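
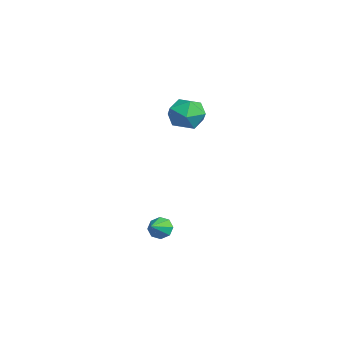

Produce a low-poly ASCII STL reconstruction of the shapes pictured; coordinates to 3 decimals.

solid 
facet normal -0.715 0.526 -0.460
outer loop
vertex 3.411 1.728 -4.253
vertex 2.943 1.352 -3.956
vertex 3.262 1.921 -3.801
endloop
endfacet
facet normal 0.904 0.410 0.123
outer loop
vertex 3.411 1.728 -4.253
vertex 3.262 1.921 -3.801
vertex 3.737 0.768 -3.444
endloop
endfacet
facet normal -0.715 0.526 -0.460
outer loop
vertex 3.262 1.921 -3.801
vertex 2.943 1.352 -3.956
vertex 2.926 1.78 -3.44
endloop
endfacet
facet normal 0.561 0.447 0.697
outer loop
vertex 3.262 1.921 -3.801
vertex 2.926 1.78 -3.44
vertex 3.737 0.768 -3.444
endloop
endfacet
facet normal -0.716 0.526 -0.460
outer loop
vertex 2.926 1.78 -3.44
vertex 2.943 1.352 -3.956
vertex 2.6 1.388 -3.381
endloop
endfacet
facet normal 0.094 0.071 0.993
outer loop
vertex 2.926 1.78 -3.44
vertex 2.6 1.388 -3.381
vertex 3.737 0.768 -3.444
endloop
endfacet
facet normal -0.715 0.527 -0.459
outer loop
vertex 2.6 1.388 -3.381
vertex 2.943 1.352 -3.956
vertex 2.475 0.976 -3.659
endloop
endfacet
facet normal -0.225 -0.497 0.838
outer loop
vertex 2.6 1.388 -3.381
vertex 2.475 0.976 -3.659
vertex 3.737 0.768 -3.444
endloop
endfacet
facet normal -0.715 0.526 -0.461
outer loop
vertex 2.475 0.976 -3.659
vertex 2.943 1.352 -3.956
vertex 2.624 0.783 -4.11
endloop
endfacet
facet normal -0.208 -0.922 0.326
outer loop
vertex 2.475 0.976 -3.659
vertex 2.624 0.783 -4.11
vertex 3.737 0.768 -3.444
endloop
endfacet
facet normal -0.715 0.526 -0.460
outer loop
vertex 2.624 0.783 -4.11
vertex 2.943 1.352 -3.956
vertex 2.96 0.924 -4.471
endloop
endfacet
facet normal 0.136 -0.959 -0.248
outer loop
vertex 2.624 0.783 -4.11
vertex 2.96 0.924 -4.471
vertex 3.737 0.768 -3.444
endloop
endfacet
facet normal -0.715 0.526 -0.461
outer loop
vertex 2.96 0.924 -4.471
vertex 2.943 1.352 -3.956
vertex 3.286 1.315 -4.53
endloop
endfacet
facet normal 0.602 -0.584 -0.544
outer loop
vertex 2.96 0.924 -4.471
vertex 3.286 1.315 -4.53
vertex 3.737 0.768 -3.444
endloop
endfacet
facet normal -0.715 0.526 -0.461
outer loop
vertex 3.286 1.315 -4.53
vertex 2.943 1.352 -3.956
vertex 3.411 1.728 -4.253
endloop
endfacet
facet normal 0.920 -0.017 -0.391
outer loop
vertex 3.286 1.315 -4.53
vertex 3.411 1.728 -4.253
vertex 3.737 0.768 -3.444
endloop
endfacet
facet normal -0.916 -0.358 0.182
outer loop
vertex -0.51 3.257 2.383
vertex -0.12 2.247 2.36
vertex -0.149 2.796 3.294
endloop
endfacet
facet normal -0.832 0.287 0.475
outer loop
vertex -0.51 3.257 2.383
vertex -0.149 2.796 3.294
vertex 0.087 3.831 3.081
endloop
endfacet
facet normal -0.665 0.745 -0.044
outer loop
vertex -0.51 3.257 2.383
vertex 0.087 3.831 3.081
vertex 0.261 3.923 2.016
endloop
endfacet
facet normal -0.646 0.384 -0.660
outer loop
vertex -0.51 3.257 2.383
vertex 0.261 3.923 2.016
vertex 0.134 2.944 1.571
endloop
endfacet
facet normal -0.801 -0.297 -0.520
outer loop
vertex -0.51 3.257 2.383
vertex 0.134 2.944 1.571
vertex -0.12 2.247 2.36
endloop
endfacet
facet normal -0.279 0.254 0.926
outer loop
vertex 0.087 3.831 3.081
vertex -0.149 2.796 3.294
vertex 0.846 3.176 3.489
endloop
endfacet
facet normal -0.415 -0.790 0.451
outer loop
vertex -0.149 2.796 3.294
vertex -0.12 2.247 2.36
vertex 0.719 2.197 3.044
endloop
endfacet
facet normal -0.229 -0.692 -0.685
outer loop
vertex -0.12 2.247 2.36
vertex 0.134 2.944 1.571
vertex 0.893 2.289 1.979
endloop
endfacet
facet normal 0.021 0.411 -0.911
outer loop
vertex 0.134 2.944 1.571
vertex 0.261 3.923 2.016
vertex 1.129 3.324 1.766
endloop
endfacet
facet normal -0.010 0.996 0.085
outer loop
vertex 0.261 3.923 2.016
vertex 0.087 3.831 3.081
vertex 1.1 3.873 2.7
endloop
endfacet
facet normal 0.646 -0.384 0.660
outer loop
vertex 1.49 2.863 2.677
vertex 0.846 3.176 3.489
vertex 0.719 2.197 3.044
endloop
endfacet
facet normal 0.665 -0.745 0.044
outer loop
vertex 1.49 2.863 2.677
vertex 0.719 2.197 3.044
vertex 0.893 2.289 1.979
endloop
endfacet
facet normal 0.832 -0.287 -0.475
outer loop
vertex 1.49 2.863 2.677
vertex 0.893 2.289 1.979
vertex 1.129 3.324 1.766
endloop
endfacet
facet normal 0.916 0.358 -0.182
outer loop
vertex 1.49 2.863 2.677
vertex 1.129 3.324 1.766
vertex 1.1 3.873 2.7
endloop
endfacet
facet normal 0.801 0.297 0.520
outer loop
vertex 1.49 2.863 2.677
vertex 1.1 3.873 2.7
vertex 0.846 3.176 3.489
endloop
endfacet
facet normal -0.021 -0.411 0.911
outer loop
vertex 0.719 2.197 3.044
vertex 0.846 3.176 3.489
vertex -0.149 2.796 3.294
endloop
endfacet
facet normal 0.010 -0.996 -0.085
outer loop
vertex 0.893 2.289 1.979
vertex 0.719 2.197 3.044
vertex -0.12 2.247 2.36
endloop
endfacet
facet normal 0.279 -0.254 -0.926
outer loop
vertex 1.129 3.324 1.766
vertex 0.893 2.289 1.979
vertex 0.134 2.944 1.571
endloop
endfacet
facet normal 0.415 0.790 -0.451
outer loop
vertex 1.1 3.873 2.7
vertex 1.129 3.324 1.766
vertex 0.261 3.923 2.016
endloop
endfacet
facet normal 0.229 0.692 0.685
outer loop
vertex 0.846 3.176 3.489
vertex 1.1 3.873 2.7
vertex 0.087 3.831 3.081
endloop
endfacet

endsolid


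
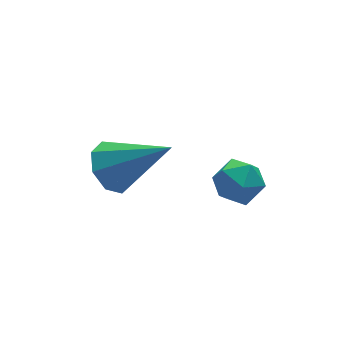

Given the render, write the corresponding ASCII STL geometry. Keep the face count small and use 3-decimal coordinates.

solid 
facet normal -0.470 0.738 0.484
outer loop
vertex 2.888 3.023 2.221
vertex 2.963 2.667 2.837
vertex 3.468 3.127 2.626
endloop
endfacet
facet normal -0.118 0.989 -0.084
outer loop
vertex 2.888 3.023 2.221
vertex 3.468 3.127 2.626
vertex 3.532 3.074 1.915
endloop
endfacet
facet normal -0.367 0.652 -0.663
outer loop
vertex 2.888 3.023 2.221
vertex 3.532 3.074 1.915
vertex 3.066 2.581 1.688
endloop
endfacet
facet normal -0.871 0.193 -0.451
outer loop
vertex 2.888 3.023 2.221
vertex 3.066 2.581 1.688
vertex 2.715 2.33 2.258
endloop
endfacet
facet normal -0.934 0.247 0.257
outer loop
vertex 2.888 3.023 2.221
vertex 2.715 2.33 2.258
vertex 2.963 2.667 2.837
endloop
endfacet
facet normal 0.571 0.821 -0.010
outer loop
vertex 3.532 3.074 1.915
vertex 3.468 3.127 2.626
vertex 4.005 2.75 2.342
endloop
endfacet
facet normal 0.002 0.415 0.910
outer loop
vertex 3.468 3.127 2.626
vertex 2.963 2.667 2.837
vertex 3.654 2.499 2.912
endloop
endfacet
facet normal -0.750 -0.380 0.542
outer loop
vertex 2.963 2.667 2.837
vertex 2.715 2.33 2.258
vertex 3.188 2.006 2.685
endloop
endfacet
facet normal -0.647 -0.466 -0.604
outer loop
vertex 2.715 2.33 2.258
vertex 3.066 2.581 1.688
vertex 3.252 1.953 1.974
endloop
endfacet
facet normal 0.170 0.275 -0.946
outer loop
vertex 3.066 2.581 1.688
vertex 3.532 3.074 1.915
vertex 3.757 2.413 1.763
endloop
endfacet
facet normal 0.871 -0.193 0.451
outer loop
vertex 3.832 2.057 2.379
vertex 4.005 2.75 2.342
vertex 3.654 2.499 2.912
endloop
endfacet
facet normal 0.367 -0.652 0.663
outer loop
vertex 3.832 2.057 2.379
vertex 3.654 2.499 2.912
vertex 3.188 2.006 2.685
endloop
endfacet
facet normal 0.118 -0.989 0.084
outer loop
vertex 3.832 2.057 2.379
vertex 3.188 2.006 2.685
vertex 3.252 1.953 1.974
endloop
endfacet
facet normal 0.470 -0.738 -0.484
outer loop
vertex 3.832 2.057 2.379
vertex 3.252 1.953 1.974
vertex 3.757 2.413 1.763
endloop
endfacet
facet normal 0.934 -0.247 -0.257
outer loop
vertex 3.832 2.057 2.379
vertex 3.757 2.413 1.763
vertex 4.005 2.75 2.342
endloop
endfacet
facet normal 0.647 0.466 0.604
outer loop
vertex 3.654 2.499 2.912
vertex 4.005 2.75 2.342
vertex 3.468 3.127 2.626
endloop
endfacet
facet normal -0.170 -0.275 0.946
outer loop
vertex 3.188 2.006 2.685
vertex 3.654 2.499 2.912
vertex 2.963 2.667 2.837
endloop
endfacet
facet normal -0.571 -0.821 0.010
outer loop
vertex 3.252 1.953 1.974
vertex 3.188 2.006 2.685
vertex 2.715 2.33 2.258
endloop
endfacet
facet normal -0.002 -0.415 -0.910
outer loop
vertex 3.757 2.413 1.763
vertex 3.252 1.953 1.974
vertex 3.066 2.581 1.688
endloop
endfacet
facet normal 0.750 0.380 -0.542
outer loop
vertex 4.005 2.75 2.342
vertex 3.757 2.413 1.763
vertex 3.532 3.074 1.915
endloop
endfacet
facet normal -0.589 0.497 -0.637
outer loop
vertex 1.026 3.585 2.369
vertex 0.607 3.835 2.952
vertex 1.221 4.09 2.583
endloop
endfacet
facet normal 0.893 -0.168 -0.417
outer loop
vertex 1.026 3.585 2.369
vertex 1.221 4.09 2.583
vertex 1.733 2.885 4.168
endloop
endfacet
facet normal -0.589 0.497 -0.637
outer loop
vertex 1.221 4.09 2.583
vertex 0.607 3.835 2.952
vertex 1.056 4.445 3.013
endloop
endfacet
facet normal 0.913 0.407 0.014
outer loop
vertex 1.221 4.09 2.583
vertex 1.056 4.445 3.013
vertex 1.733 2.885 4.168
endloop
endfacet
facet normal -0.589 0.497 -0.637
outer loop
vertex 1.056 4.445 3.013
vertex 0.607 3.835 2.952
vertex 0.628 4.443 3.407
endloop
endfacet
facet normal 0.517 0.643 0.565
outer loop
vertex 1.056 4.445 3.013
vertex 0.628 4.443 3.407
vertex 1.733 2.885 4.168
endloop
endfacet
facet normal -0.590 0.497 -0.636
outer loop
vertex 0.628 4.443 3.407
vertex 0.607 3.835 2.952
vertex 0.188 4.084 3.535
endloop
endfacet
facet normal -0.062 0.402 0.914
outer loop
vertex 0.628 4.443 3.407
vertex 0.188 4.084 3.535
vertex 1.733 2.885 4.168
endloop
endfacet
facet normal -0.589 0.498 -0.636
outer loop
vertex 0.188 4.084 3.535
vertex 0.607 3.835 2.952
vertex -0.007 3.58 3.321
endloop
endfacet
facet normal -0.487 -0.175 0.856
outer loop
vertex 0.188 4.084 3.535
vertex -0.007 3.58 3.321
vertex 1.733 2.885 4.168
endloop
endfacet
facet normal -0.589 0.497 -0.637
outer loop
vertex -0.007 3.58 3.321
vertex 0.607 3.835 2.952
vertex 0.158 3.224 2.891
endloop
endfacet
facet normal -0.507 -0.749 0.426
outer loop
vertex -0.007 3.58 3.321
vertex 0.158 3.224 2.891
vertex 1.733 2.885 4.168
endloop
endfacet
facet normal -0.590 0.497 -0.636
outer loop
vertex 0.158 3.224 2.891
vertex 0.607 3.835 2.952
vertex 0.586 3.227 2.496
endloop
endfacet
facet normal -0.110 -0.986 -0.126
outer loop
vertex 0.158 3.224 2.891
vertex 0.586 3.227 2.496
vertex 1.733 2.885 4.168
endloop
endfacet
facet normal -0.589 0.498 -0.637
outer loop
vertex 0.586 3.227 2.496
vertex 0.607 3.835 2.952
vertex 1.026 3.585 2.369
endloop
endfacet
facet normal 0.469 -0.745 -0.474
outer loop
vertex 0.586 3.227 2.496
vertex 1.026 3.585 2.369
vertex 1.733 2.885 4.168
endloop
endfacet

endsolid


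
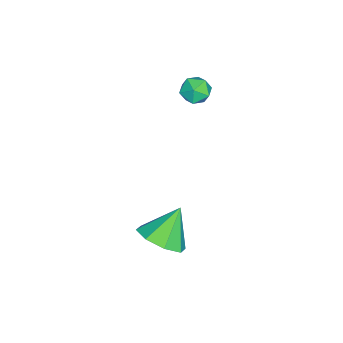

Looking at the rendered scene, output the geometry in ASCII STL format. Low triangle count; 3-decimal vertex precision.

solid 
facet normal 0.576 -0.315 -0.754
outer loop
vertex 3.055 2.088 -3.158
vertex 2.384 2.448 -3.821
vertex 3.198 2.822 -3.355
endloop
endfacet
facet normal 0.382 0.169 0.908
outer loop
vertex 3.055 2.088 -3.158
vertex 3.198 2.822 -3.355
vertex 1.496 2.932 -2.659
endloop
endfacet
facet normal 0.576 -0.314 -0.754
outer loop
vertex 3.198 2.822 -3.355
vertex 2.384 2.448 -3.821
vertex 2.863 3.336 -3.825
endloop
endfacet
facet normal 0.294 0.742 0.602
outer loop
vertex 3.198 2.822 -3.355
vertex 2.863 3.336 -3.825
vertex 1.496 2.932 -2.659
endloop
endfacet
facet normal 0.577 -0.315 -0.754
outer loop
vertex 2.863 3.336 -3.825
vertex 2.384 2.448 -3.821
vertex 2.248 3.33 -4.293
endloop
endfacet
facet normal -0.141 0.975 0.173
outer loop
vertex 2.863 3.336 -3.825
vertex 2.248 3.33 -4.293
vertex 1.496 2.932 -2.659
endloop
endfacet
facet normal 0.576 -0.315 -0.754
outer loop
vertex 2.248 3.33 -4.293
vertex 2.384 2.448 -3.821
vertex 1.712 2.807 -4.484
endloop
endfacet
facet normal -0.669 0.732 -0.129
outer loop
vertex 2.248 3.33 -4.293
vertex 1.712 2.807 -4.484
vertex 1.496 2.932 -2.659
endloop
endfacet
facet normal 0.576 -0.316 -0.754
outer loop
vertex 1.712 2.807 -4.484
vertex 2.384 2.448 -3.821
vertex 1.569 2.073 -4.286
endloop
endfacet
facet normal -0.979 0.157 -0.127
outer loop
vertex 1.712 2.807 -4.484
vertex 1.569 2.073 -4.286
vertex 1.496 2.932 -2.659
endloop
endfacet
facet normal 0.576 -0.315 -0.755
outer loop
vertex 1.569 2.073 -4.286
vertex 2.384 2.448 -3.821
vertex 1.904 1.559 -3.816
endloop
endfacet
facet normal -0.891 -0.416 0.180
outer loop
vertex 1.569 2.073 -4.286
vertex 1.904 1.559 -3.816
vertex 1.496 2.932 -2.659
endloop
endfacet
facet normal 0.576 -0.315 -0.754
outer loop
vertex 1.904 1.559 -3.816
vertex 2.384 2.448 -3.821
vertex 2.519 1.565 -3.349
endloop
endfacet
facet normal -0.456 -0.649 0.609
outer loop
vertex 1.904 1.559 -3.816
vertex 2.519 1.565 -3.349
vertex 1.496 2.932 -2.659
endloop
endfacet
facet normal 0.576 -0.315 -0.754
outer loop
vertex 2.519 1.565 -3.349
vertex 2.384 2.448 -3.821
vertex 3.055 2.088 -3.158
endloop
endfacet
facet normal 0.072 -0.406 0.911
outer loop
vertex 2.519 1.565 -3.349
vertex 3.055 2.088 -3.158
vertex 1.496 2.932 -2.659
endloop
endfacet
facet normal 0.133 0.015 0.991
outer loop
vertex -1.981 2.871 1.56
vertex -1.907 2.202 1.56
vertex -1.37 2.6 1.482
endloop
endfacet
facet normal 0.364 0.621 0.694
outer loop
vertex -1.981 2.871 1.56
vertex -1.37 2.6 1.482
vertex -1.555 3.127 1.107
endloop
endfacet
facet normal -0.184 0.920 0.347
outer loop
vertex -1.981 2.871 1.56
vertex -1.555 3.127 1.107
vertex -2.206 3.055 0.953
endloop
endfacet
facet normal -0.754 0.497 0.430
outer loop
vertex -1.981 2.871 1.56
vertex -2.206 3.055 0.953
vertex -2.423 2.483 1.233
endloop
endfacet
facet normal -0.558 -0.062 0.828
outer loop
vertex -1.981 2.871 1.56
vertex -2.423 2.483 1.233
vertex -1.907 2.202 1.56
endloop
endfacet
facet normal 0.864 0.455 0.214
outer loop
vertex -1.555 3.127 1.107
vertex -1.37 2.6 1.482
vertex -1.217 2.617 0.827
endloop
endfacet
facet normal 0.491 -0.526 0.695
outer loop
vertex -1.37 2.6 1.482
vertex -1.907 2.202 1.56
vertex -1.434 2.045 1.107
endloop
endfacet
facet normal -0.626 -0.651 0.429
outer loop
vertex -1.907 2.202 1.56
vertex -2.423 2.483 1.233
vertex -2.085 1.973 0.953
endloop
endfacet
facet normal -0.943 0.253 -0.214
outer loop
vertex -2.423 2.483 1.233
vertex -2.206 3.055 0.953
vertex -2.27 2.5 0.578
endloop
endfacet
facet normal -0.022 0.937 -0.347
outer loop
vertex -2.206 3.055 0.953
vertex -1.555 3.127 1.107
vertex -1.733 2.898 0.5
endloop
endfacet
facet normal 0.754 -0.497 -0.430
outer loop
vertex -1.659 2.229 0.5
vertex -1.217 2.617 0.827
vertex -1.434 2.045 1.107
endloop
endfacet
facet normal 0.184 -0.920 -0.347
outer loop
vertex -1.659 2.229 0.5
vertex -1.434 2.045 1.107
vertex -2.085 1.973 0.953
endloop
endfacet
facet normal -0.364 -0.621 -0.694
outer loop
vertex -1.659 2.229 0.5
vertex -2.085 1.973 0.953
vertex -2.27 2.5 0.578
endloop
endfacet
facet normal -0.133 -0.015 -0.991
outer loop
vertex -1.659 2.229 0.5
vertex -2.27 2.5 0.578
vertex -1.733 2.898 0.5
endloop
endfacet
facet normal 0.558 0.062 -0.828
outer loop
vertex -1.659 2.229 0.5
vertex -1.733 2.898 0.5
vertex -1.217 2.617 0.827
endloop
endfacet
facet normal 0.943 -0.253 0.214
outer loop
vertex -1.434 2.045 1.107
vertex -1.217 2.617 0.827
vertex -1.37 2.6 1.482
endloop
endfacet
facet normal 0.022 -0.937 0.347
outer loop
vertex -2.085 1.973 0.953
vertex -1.434 2.045 1.107
vertex -1.907 2.202 1.56
endloop
endfacet
facet normal -0.864 -0.455 -0.214
outer loop
vertex -2.27 2.5 0.578
vertex -2.085 1.973 0.953
vertex -2.423 2.483 1.233
endloop
endfacet
facet normal -0.491 0.526 -0.695
outer loop
vertex -1.733 2.898 0.5
vertex -2.27 2.5 0.578
vertex -2.206 3.055 0.953
endloop
endfacet
facet normal 0.626 0.651 -0.429
outer loop
vertex -1.217 2.617 0.827
vertex -1.733 2.898 0.5
vertex -1.555 3.127 1.107
endloop
endfacet

endsolid


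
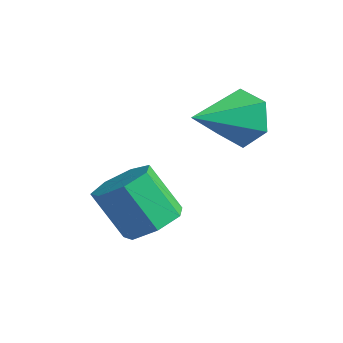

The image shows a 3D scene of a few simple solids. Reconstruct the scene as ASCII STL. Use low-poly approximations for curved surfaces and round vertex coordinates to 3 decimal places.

solid 
facet normal 0.528 0.207 -0.824
outer loop
vertex -1.171 -0.44 -2.504
vertex -1.932 -0.732 -3.065
vertex -1.737 0.172 -2.713
endloop
endfacet
facet normal 0.536 0.671 0.512
outer loop
vertex -1.171 -0.44 -2.504
vertex -1.737 0.172 -2.713
vertex -2.127 -0.815 -1.013
endloop
endfacet
facet normal 0.536 0.671 0.512
outer loop
vertex -2.127 -0.815 -1.013
vertex -1.737 0.172 -2.713
vertex -2.693 -0.203 -1.222
endloop
endfacet
facet normal -0.528 -0.207 0.823
outer loop
vertex -2.127 -0.815 -1.013
vertex -2.693 -0.203 -1.222
vertex -2.888 -1.108 -1.575
endloop
endfacet
facet normal 0.528 0.207 -0.824
outer loop
vertex -1.737 0.172 -2.713
vertex -1.932 -0.732 -3.065
vertex -2.45 0.103 -3.187
endloop
endfacet
facet normal -0.180 0.975 0.130
outer loop
vertex -1.737 0.172 -2.713
vertex -2.45 0.103 -3.187
vertex -2.693 -0.203 -1.222
endloop
endfacet
facet normal -0.182 0.975 0.129
outer loop
vertex -2.693 -0.203 -1.222
vertex -2.45 0.103 -3.187
vertex -3.405 -0.273 -1.696
endloop
endfacet
facet normal -0.528 -0.207 0.824
outer loop
vertex -2.693 -0.203 -1.222
vertex -3.405 -0.273 -1.696
vertex -2.888 -1.108 -1.575
endloop
endfacet
facet normal 0.528 0.207 -0.823
outer loop
vertex -2.45 0.103 -3.187
vertex -1.932 -0.732 -3.065
vertex -2.773 -0.595 -3.57
endloop
endfacet
facet normal -0.762 0.545 -0.351
outer loop
vertex -2.45 0.103 -3.187
vertex -2.773 -0.595 -3.57
vertex -3.405 -0.273 -1.696
endloop
endfacet
facet normal -0.761 0.546 -0.350
outer loop
vertex -3.405 -0.273 -1.696
vertex -2.773 -0.595 -3.57
vertex -3.729 -0.971 -2.079
endloop
endfacet
facet normal -0.528 -0.207 0.824
outer loop
vertex -3.405 -0.273 -1.696
vertex -3.729 -0.971 -2.079
vertex -2.888 -1.108 -1.575
endloop
endfacet
facet normal 0.528 0.207 -0.823
outer loop
vertex -2.773 -0.595 -3.57
vertex -1.932 -0.732 -3.065
vertex -2.463 -1.397 -3.573
endloop
endfacet
facet normal -0.769 -0.295 -0.567
outer loop
vertex -2.773 -0.595 -3.57
vertex -2.463 -1.397 -3.573
vertex -3.729 -0.971 -2.079
endloop
endfacet
facet normal -0.769 -0.296 -0.567
outer loop
vertex -3.729 -0.971 -2.079
vertex -2.463 -1.397 -3.573
vertex -3.418 -1.772 -2.082
endloop
endfacet
facet normal -0.528 -0.208 0.824
outer loop
vertex -3.729 -0.971 -2.079
vertex -3.418 -1.772 -2.082
vertex -2.888 -1.108 -1.575
endloop
endfacet
facet normal 0.528 0.207 -0.823
outer loop
vertex -2.463 -1.397 -3.573
vertex -1.932 -0.732 -3.065
vertex -1.753 -1.698 -3.193
endloop
endfacet
facet normal -0.197 -0.914 -0.356
outer loop
vertex -2.463 -1.397 -3.573
vertex -1.753 -1.698 -3.193
vertex -3.418 -1.772 -2.082
endloop
endfacet
facet normal -0.197 -0.913 -0.356
outer loop
vertex -3.418 -1.772 -2.082
vertex -1.753 -1.698 -3.193
vertex -2.709 -2.073 -1.703
endloop
endfacet
facet normal -0.528 -0.207 0.823
outer loop
vertex -3.418 -1.772 -2.082
vertex -2.709 -2.073 -1.703
vertex -2.888 -1.108 -1.575
endloop
endfacet
facet normal 0.527 0.207 -0.824
outer loop
vertex -1.753 -1.698 -3.193
vertex -1.932 -0.732 -3.065
vertex -1.178 -1.272 -2.718
endloop
endfacet
facet normal 0.523 -0.843 0.123
outer loop
vertex -1.753 -1.698 -3.193
vertex -1.178 -1.272 -2.718
vertex -2.709 -2.073 -1.703
endloop
endfacet
facet normal 0.523 -0.843 0.123
outer loop
vertex -2.709 -2.073 -1.703
vertex -1.178 -1.272 -2.718
vertex -2.134 -1.647 -1.227
endloop
endfacet
facet normal -0.528 -0.207 0.823
outer loop
vertex -2.709 -2.073 -1.703
vertex -2.134 -1.647 -1.227
vertex -2.888 -1.108 -1.575
endloop
endfacet
facet normal 0.528 0.207 -0.824
outer loop
vertex -1.178 -1.272 -2.718
vertex -1.932 -0.732 -3.065
vertex -1.171 -0.44 -2.504
endloop
endfacet
facet normal 0.849 -0.138 0.510
outer loop
vertex -1.178 -1.272 -2.718
vertex -1.171 -0.44 -2.504
vertex -2.134 -1.647 -1.227
endloop
endfacet
facet normal 0.849 -0.138 0.510
outer loop
vertex -2.134 -1.647 -1.227
vertex -1.171 -0.44 -2.504
vertex -2.127 -0.815 -1.013
endloop
endfacet
facet normal -0.528 -0.207 0.823
outer loop
vertex -2.134 -1.647 -1.227
vertex -2.127 -0.815 -1.013
vertex -2.888 -1.108 -1.575
endloop
endfacet
facet normal -0.007 0.926 -0.376
outer loop
vertex -1.098 1.913 -0.682
vertex -1.527 2.271 0.207
vertex -0.483 2.237 0.105
endloop
endfacet
facet normal 0.748 -0.561 -0.354
outer loop
vertex -1.098 1.913 -0.682
vertex -0.483 2.237 0.105
vertex -1.513 0.289 1.013
endloop
endfacet
facet normal -0.007 0.926 -0.376
outer loop
vertex -0.483 2.237 0.105
vertex -1.527 2.271 0.207
vertex -0.911 2.595 0.994
endloop
endfacet
facet normal 0.843 -0.216 0.493
outer loop
vertex -0.483 2.237 0.105
vertex -0.911 2.595 0.994
vertex -1.513 0.289 1.013
endloop
endfacet
facet normal -0.007 0.927 -0.376
outer loop
vertex -0.911 2.595 0.994
vertex -1.527 2.271 0.207
vertex -1.956 2.629 1.097
endloop
endfacet
facet normal 0.098 -0.017 0.995
outer loop
vertex -0.911 2.595 0.994
vertex -1.956 2.629 1.097
vertex -1.513 0.289 1.013
endloop
endfacet
facet normal -0.006 0.927 -0.376
outer loop
vertex -1.956 2.629 1.097
vertex -1.527 2.271 0.207
vertex -2.571 2.306 0.31
endloop
endfacet
facet normal -0.743 -0.164 0.648
outer loop
vertex -1.956 2.629 1.097
vertex -2.571 2.306 0.31
vertex -1.513 0.289 1.013
endloop
endfacet
facet normal -0.006 0.927 -0.376
outer loop
vertex -2.571 2.306 0.31
vertex -1.527 2.271 0.207
vertex -2.143 1.948 -0.579
endloop
endfacet
facet normal -0.838 -0.509 -0.199
outer loop
vertex -2.571 2.306 0.31
vertex -2.143 1.948 -0.579
vertex -1.513 0.289 1.013
endloop
endfacet
facet normal -0.006 0.927 -0.376
outer loop
vertex -2.143 1.948 -0.579
vertex -1.527 2.271 0.207
vertex -1.098 1.913 -0.682
endloop
endfacet
facet normal -0.093 -0.708 -0.701
outer loop
vertex -2.143 1.948 -0.579
vertex -1.098 1.913 -0.682
vertex -1.513 0.289 1.013
endloop
endfacet

endsolid


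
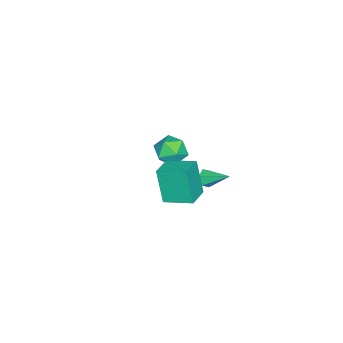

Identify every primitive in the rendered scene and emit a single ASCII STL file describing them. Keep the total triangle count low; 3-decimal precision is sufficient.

solid 
facet normal -0.106 -0.859 -0.501
outer loop
vertex -3.106 -1.506 -3.771
vertex -3.436 -1.274 -4.099
vertex -2.927 -1.277 -4.202
endloop
endfacet
facet normal 0.922 0.009 0.388
outer loop
vertex -3.106 -1.506 -3.771
vertex -2.927 -1.277 -4.202
vertex -3.284 -0.046 -3.381
endloop
endfacet
facet normal -0.107 -0.858 -0.502
outer loop
vertex -2.927 -1.277 -4.202
vertex -3.436 -1.274 -4.099
vertex -3.257 -1.044 -4.53
endloop
endfacet
facet normal 0.763 0.497 -0.414
outer loop
vertex -2.927 -1.277 -4.202
vertex -3.257 -1.044 -4.53
vertex -3.284 -0.046 -3.381
endloop
endfacet
facet normal -0.108 -0.858 -0.502
outer loop
vertex -3.257 -1.044 -4.53
vertex -3.436 -1.274 -4.099
vertex -3.767 -1.041 -4.426
endloop
endfacet
facet normal -0.129 0.747 -0.652
outer loop
vertex -3.257 -1.044 -4.53
vertex -3.767 -1.041 -4.426
vertex -3.284 -0.046 -3.381
endloop
endfacet
facet normal -0.108 -0.858 -0.502
outer loop
vertex -3.767 -1.041 -4.426
vertex -3.436 -1.274 -4.099
vertex -3.946 -1.271 -3.995
endloop
endfacet
facet normal -0.858 0.507 -0.086
outer loop
vertex -3.767 -1.041 -4.426
vertex -3.946 -1.271 -3.995
vertex -3.284 -0.046 -3.381
endloop
endfacet
facet normal -0.107 -0.859 -0.501
outer loop
vertex -3.946 -1.271 -3.995
vertex -3.436 -1.274 -4.099
vertex -3.616 -1.503 -3.668
endloop
endfacet
facet normal -0.697 0.018 0.716
outer loop
vertex -3.946 -1.271 -3.995
vertex -3.616 -1.503 -3.668
vertex -3.284 -0.046 -3.381
endloop
endfacet
facet normal -0.106 -0.859 -0.501
outer loop
vertex -3.616 -1.503 -3.668
vertex -3.436 -1.274 -4.099
vertex -3.106 -1.506 -3.771
endloop
endfacet
facet normal 0.191 -0.231 0.954
outer loop
vertex -3.616 -1.503 -3.668
vertex -3.106 -1.506 -3.771
vertex -3.284 -0.046 -3.381
endloop
endfacet
facet normal -0.980 -0.010 -0.198
outer loop
vertex 1.232 -1.231 1.236
vertex 1.147 0.121 1.589
vertex 1.566 -0.773 -0.44
endloop
endfacet
facet normal 0.061 -0.966 -0.252
outer loop
vertex 2.713 -0.761 -0.209
vertex 1.232 -1.231 1.236
vertex 1.566 -0.773 -0.44
endloop
endfacet
facet normal -0.980 -0.010 -0.198
outer loop
vertex 1.566 -0.773 -0.44
vertex 1.147 0.121 1.589
vertex 1.481 0.58 -0.088
endloop
endfacet
facet normal 0.188 0.258 -0.948
outer loop
vertex 1.481 0.58 -0.088
vertex 2.713 -0.761 -0.209
vertex 1.566 -0.773 -0.44
endloop
endfacet
facet normal -0.188 -0.259 0.947
outer loop
vertex 1.232 -1.231 1.236
vertex 2.294 0.133 1.82
vertex 1.147 0.121 1.589
endloop
endfacet
facet normal 0.060 -0.966 -0.252
outer loop
vertex 2.379 -1.22 1.468
vertex 1.232 -1.231 1.236
vertex 2.713 -0.761 -0.209
endloop
endfacet
facet normal -0.189 -0.258 0.947
outer loop
vertex 2.379 -1.22 1.468
vertex 2.294 0.133 1.82
vertex 1.232 -1.231 1.236
endloop
endfacet
facet normal -0.061 0.966 0.252
outer loop
vertex 1.147 0.121 1.589
vertex 2.294 0.133 1.82
vertex 1.481 0.58 -0.088
endloop
endfacet
facet normal 0.189 0.259 -0.947
outer loop
vertex 2.628 0.591 0.144
vertex 2.713 -0.761 -0.209
vertex 1.481 0.58 -0.088
endloop
endfacet
facet normal -0.060 0.966 0.252
outer loop
vertex 1.481 0.58 -0.088
vertex 2.294 0.133 1.82
vertex 2.628 0.591 0.144
endloop
endfacet
facet normal 0.980 0.010 0.198
outer loop
vertex 2.628 0.591 0.144
vertex 2.379 -1.22 1.468
vertex 2.713 -0.761 -0.209
endloop
endfacet
facet normal 0.980 0.010 0.198
outer loop
vertex 2.294 0.133 1.82
vertex 2.379 -1.22 1.468
vertex 2.628 0.591 0.144
endloop
endfacet
facet normal -0.953 -0.294 0.075
outer loop
vertex -4.769 -2.96 -3.186
vertex -4.544 -3.772 -3.516
vertex -4.52 -3.623 -2.624
endloop
endfacet
facet normal -0.796 0.189 0.576
outer loop
vertex -4.769 -2.96 -3.186
vertex -4.52 -3.623 -2.624
vertex -4.222 -2.78 -2.489
endloop
endfacet
facet normal -0.573 0.781 0.248
outer loop
vertex -4.769 -2.96 -3.186
vertex -4.222 -2.78 -2.489
vertex -4.063 -2.407 -3.297
endloop
endfacet
facet normal -0.592 0.664 -0.456
outer loop
vertex -4.769 -2.96 -3.186
vertex -4.063 -2.407 -3.297
vertex -4.262 -3.02 -3.932
endloop
endfacet
facet normal -0.827 -0.001 -0.562
outer loop
vertex -4.769 -2.96 -3.186
vertex -4.262 -3.02 -3.932
vertex -4.544 -3.772 -3.516
endloop
endfacet
facet normal -0.253 -0.065 0.965
outer loop
vertex -4.222 -2.78 -2.489
vertex -4.52 -3.623 -2.624
vertex -3.658 -3.48 -2.388
endloop
endfacet
facet normal -0.507 -0.848 0.155
outer loop
vertex -4.52 -3.623 -2.624
vertex -4.544 -3.772 -3.516
vertex -3.857 -4.093 -3.023
endloop
endfacet
facet normal -0.304 -0.371 -0.877
outer loop
vertex -4.544 -3.772 -3.516
vertex -4.262 -3.02 -3.932
vertex -3.698 -3.72 -3.831
endloop
endfacet
facet normal 0.076 0.705 -0.705
outer loop
vertex -4.262 -3.02 -3.932
vertex -4.063 -2.407 -3.297
vertex -3.4 -2.877 -3.696
endloop
endfacet
facet normal 0.107 0.895 0.434
outer loop
vertex -4.063 -2.407 -3.297
vertex -4.222 -2.78 -2.489
vertex -3.376 -2.728 -2.804
endloop
endfacet
facet normal 0.592 -0.664 0.456
outer loop
vertex -3.151 -3.54 -3.134
vertex -3.658 -3.48 -2.388
vertex -3.857 -4.093 -3.023
endloop
endfacet
facet normal 0.573 -0.781 -0.248
outer loop
vertex -3.151 -3.54 -3.134
vertex -3.857 -4.093 -3.023
vertex -3.698 -3.72 -3.831
endloop
endfacet
facet normal 0.796 -0.189 -0.576
outer loop
vertex -3.151 -3.54 -3.134
vertex -3.698 -3.72 -3.831
vertex -3.4 -2.877 -3.696
endloop
endfacet
facet normal 0.953 0.294 -0.075
outer loop
vertex -3.151 -3.54 -3.134
vertex -3.4 -2.877 -3.696
vertex -3.376 -2.728 -2.804
endloop
endfacet
facet normal 0.827 0.001 0.562
outer loop
vertex -3.151 -3.54 -3.134
vertex -3.376 -2.728 -2.804
vertex -3.658 -3.48 -2.388
endloop
endfacet
facet normal -0.076 -0.705 0.705
outer loop
vertex -3.857 -4.093 -3.023
vertex -3.658 -3.48 -2.388
vertex -4.52 -3.623 -2.624
endloop
endfacet
facet normal -0.107 -0.895 -0.434
outer loop
vertex -3.698 -3.72 -3.831
vertex -3.857 -4.093 -3.023
vertex -4.544 -3.772 -3.516
endloop
endfacet
facet normal 0.253 0.065 -0.965
outer loop
vertex -3.4 -2.877 -3.696
vertex -3.698 -3.72 -3.831
vertex -4.262 -3.02 -3.932
endloop
endfacet
facet normal 0.507 0.848 -0.155
outer loop
vertex -3.376 -2.728 -2.804
vertex -3.4 -2.877 -3.696
vertex -4.063 -2.407 -3.297
endloop
endfacet
facet normal 0.304 0.371 0.877
outer loop
vertex -3.658 -3.48 -2.388
vertex -3.376 -2.728 -2.804
vertex -4.222 -2.78 -2.489
endloop
endfacet

endsolid


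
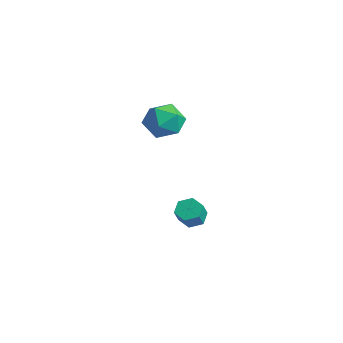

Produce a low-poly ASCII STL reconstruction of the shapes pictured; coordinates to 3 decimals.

solid 
facet normal -0.243 0.933 0.266
outer loop
vertex -4.521 3.631 2.74
vertex -4.0 3.456 3.828
vertex -3.341 3.893 2.899
endloop
endfacet
facet normal -0.138 0.888 -0.438
outer loop
vertex -4.521 3.631 2.74
vertex -3.341 3.893 2.899
vertex -3.709 3.333 1.88
endloop
endfacet
facet normal -0.592 0.403 -0.698
outer loop
vertex -4.521 3.631 2.74
vertex -3.709 3.333 1.88
vertex -4.595 2.55 2.179
endloop
endfacet
facet normal -0.977 0.147 -0.155
outer loop
vertex -4.521 3.631 2.74
vertex -4.595 2.55 2.179
vertex -4.775 2.626 3.383
endloop
endfacet
facet normal -0.762 0.475 0.441
outer loop
vertex -4.521 3.631 2.74
vertex -4.775 2.626 3.383
vertex -4.0 3.456 3.828
endloop
endfacet
facet normal 0.526 0.651 -0.548
outer loop
vertex -3.709 3.333 1.88
vertex -3.341 3.893 2.899
vertex -2.685 2.974 2.437
endloop
endfacet
facet normal 0.356 0.723 0.593
outer loop
vertex -3.341 3.893 2.899
vertex -4.0 3.456 3.828
vertex -2.865 3.05 3.641
endloop
endfacet
facet normal -0.483 -0.019 0.876
outer loop
vertex -4.0 3.456 3.828
vertex -4.775 2.626 3.383
vertex -3.751 2.267 3.94
endloop
endfacet
facet normal -0.831 -0.548 -0.090
outer loop
vertex -4.775 2.626 3.383
vertex -4.595 2.55 2.179
vertex -4.119 1.707 2.921
endloop
endfacet
facet normal -0.208 -0.135 -0.969
outer loop
vertex -4.595 2.55 2.179
vertex -3.709 3.333 1.88
vertex -3.46 2.144 1.992
endloop
endfacet
facet normal 0.977 -0.147 0.155
outer loop
vertex -2.939 1.969 3.08
vertex -2.685 2.974 2.437
vertex -2.865 3.05 3.641
endloop
endfacet
facet normal 0.592 -0.403 0.698
outer loop
vertex -2.939 1.969 3.08
vertex -2.865 3.05 3.641
vertex -3.751 2.267 3.94
endloop
endfacet
facet normal 0.138 -0.888 0.438
outer loop
vertex -2.939 1.969 3.08
vertex -3.751 2.267 3.94
vertex -4.119 1.707 2.921
endloop
endfacet
facet normal 0.243 -0.933 -0.266
outer loop
vertex -2.939 1.969 3.08
vertex -4.119 1.707 2.921
vertex -3.46 2.144 1.992
endloop
endfacet
facet normal 0.762 -0.475 -0.441
outer loop
vertex -2.939 1.969 3.08
vertex -3.46 2.144 1.992
vertex -2.685 2.974 2.437
endloop
endfacet
facet normal 0.831 0.548 0.090
outer loop
vertex -2.865 3.05 3.641
vertex -2.685 2.974 2.437
vertex -3.341 3.893 2.899
endloop
endfacet
facet normal 0.208 0.135 0.969
outer loop
vertex -3.751 2.267 3.94
vertex -2.865 3.05 3.641
vertex -4.0 3.456 3.828
endloop
endfacet
facet normal -0.526 -0.651 0.548
outer loop
vertex -4.119 1.707 2.921
vertex -3.751 2.267 3.94
vertex -4.775 2.626 3.383
endloop
endfacet
facet normal -0.356 -0.723 -0.593
outer loop
vertex -3.46 2.144 1.992
vertex -4.119 1.707 2.921
vertex -4.595 2.55 2.179
endloop
endfacet
facet normal 0.483 0.019 -0.876
outer loop
vertex -2.685 2.974 2.437
vertex -3.46 2.144 1.992
vertex -3.709 3.333 1.88
endloop
endfacet
facet normal -0.394 0.482 -0.783
outer loop
vertex -2.476 3.485 -4.59
vertex -2.834 3.98 -4.105
vertex -2.117 4.141 -4.367
endloop
endfacet
facet normal 0.796 -0.248 -0.552
outer loop
vertex -2.476 3.485 -4.59
vertex -2.117 4.141 -4.367
vertex -1.968 2.864 -3.579
endloop
endfacet
facet normal 0.795 -0.248 -0.553
outer loop
vertex -1.968 2.864 -3.579
vertex -2.117 4.141 -4.367
vertex -1.609 3.52 -3.357
endloop
endfacet
facet normal 0.394 -0.481 0.784
outer loop
vertex -1.968 2.864 -3.579
vertex -1.609 3.52 -3.357
vertex -2.326 3.36 -3.095
endloop
endfacet
facet normal -0.394 0.481 -0.783
outer loop
vertex -2.117 4.141 -4.367
vertex -2.834 3.98 -4.105
vertex -2.475 4.636 -3.883
endloop
endfacet
facet normal 0.796 0.604 -0.029
outer loop
vertex -2.117 4.141 -4.367
vertex -2.475 4.636 -3.883
vertex -1.609 3.52 -3.357
endloop
endfacet
facet normal 0.796 0.604 -0.029
outer loop
vertex -1.609 3.52 -3.357
vertex -2.475 4.636 -3.883
vertex -1.967 4.015 -2.872
endloop
endfacet
facet normal 0.394 -0.482 0.783
outer loop
vertex -1.609 3.52 -3.357
vertex -1.967 4.015 -2.872
vertex -2.326 3.36 -3.095
endloop
endfacet
facet normal -0.394 0.481 -0.784
outer loop
vertex -2.475 4.636 -3.883
vertex -2.834 3.98 -4.105
vertex -3.192 4.476 -3.621
endloop
endfacet
facet normal 0.001 0.852 0.523
outer loop
vertex -2.475 4.636 -3.883
vertex -3.192 4.476 -3.621
vertex -1.967 4.015 -2.872
endloop
endfacet
facet normal 0.001 0.852 0.523
outer loop
vertex -1.967 4.015 -2.872
vertex -3.192 4.476 -3.621
vertex -2.684 3.855 -2.61
endloop
endfacet
facet normal 0.394 -0.482 0.783
outer loop
vertex -1.967 4.015 -2.872
vertex -2.684 3.855 -2.61
vertex -2.326 3.36 -3.095
endloop
endfacet
facet normal -0.394 0.481 -0.784
outer loop
vertex -3.192 4.476 -3.621
vertex -2.834 3.98 -4.105
vertex -3.551 3.82 -3.843
endloop
endfacet
facet normal -0.796 0.248 0.552
outer loop
vertex -3.192 4.476 -3.621
vertex -3.551 3.82 -3.843
vertex -2.684 3.855 -2.61
endloop
endfacet
facet normal -0.796 0.248 0.553
outer loop
vertex -2.684 3.855 -2.61
vertex -3.551 3.82 -3.843
vertex -3.043 3.199 -2.833
endloop
endfacet
facet normal 0.394 -0.482 0.783
outer loop
vertex -2.684 3.855 -2.61
vertex -3.043 3.199 -2.833
vertex -2.326 3.36 -3.095
endloop
endfacet
facet normal -0.394 0.482 -0.783
outer loop
vertex -3.551 3.82 -3.843
vertex -2.834 3.98 -4.105
vertex -3.193 3.325 -4.328
endloop
endfacet
facet normal -0.796 -0.604 0.029
outer loop
vertex -3.551 3.82 -3.843
vertex -3.193 3.325 -4.328
vertex -3.043 3.199 -2.833
endloop
endfacet
facet normal -0.796 -0.604 0.029
outer loop
vertex -3.043 3.199 -2.833
vertex -3.193 3.325 -4.328
vertex -2.685 2.704 -3.317
endloop
endfacet
facet normal 0.394 -0.481 0.783
outer loop
vertex -3.043 3.199 -2.833
vertex -2.685 2.704 -3.317
vertex -2.326 3.36 -3.095
endloop
endfacet
facet normal -0.394 0.482 -0.783
outer loop
vertex -3.193 3.325 -4.328
vertex -2.834 3.98 -4.105
vertex -2.476 3.485 -4.59
endloop
endfacet
facet normal -0.001 -0.852 -0.523
outer loop
vertex -3.193 3.325 -4.328
vertex -2.476 3.485 -4.59
vertex -2.685 2.704 -3.317
endloop
endfacet
facet normal -0.001 -0.852 -0.523
outer loop
vertex -2.685 2.704 -3.317
vertex -2.476 3.485 -4.59
vertex -1.968 2.864 -3.579
endloop
endfacet
facet normal 0.394 -0.481 0.784
outer loop
vertex -2.685 2.704 -3.317
vertex -1.968 2.864 -3.579
vertex -2.326 3.36 -3.095
endloop
endfacet

endsolid


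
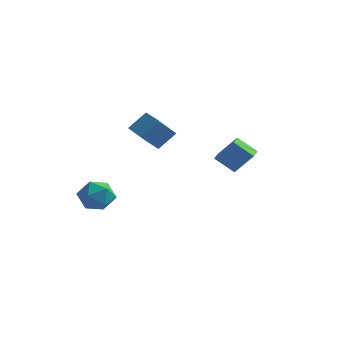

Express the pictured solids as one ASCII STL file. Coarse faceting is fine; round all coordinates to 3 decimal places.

solid 
facet normal -0.359 0.467 0.808
outer loop
vertex -4.278 -2.717 -1.447
vertex -3.749 -3.467 -0.779
vertex -3.218 -2.514 -1.094
endloop
endfacet
facet normal -0.267 0.925 0.269
outer loop
vertex -4.278 -2.717 -1.447
vertex -3.218 -2.514 -1.094
vertex -3.512 -2.287 -2.167
endloop
endfacet
facet normal -0.658 0.698 -0.283
outer loop
vertex -4.278 -2.717 -1.447
vertex -3.512 -2.287 -2.167
vertex -4.224 -3.1 -2.515
endloop
endfacet
facet normal -0.992 0.098 -0.085
outer loop
vertex -4.278 -2.717 -1.447
vertex -4.224 -3.1 -2.515
vertex -4.37 -3.829 -1.657
endloop
endfacet
facet normal -0.807 -0.044 0.589
outer loop
vertex -4.278 -2.717 -1.447
vertex -4.37 -3.829 -1.657
vertex -3.749 -3.467 -0.779
endloop
endfacet
facet normal 0.420 0.904 0.076
outer loop
vertex -3.512 -2.287 -2.167
vertex -3.218 -2.514 -1.094
vertex -2.51 -2.771 -1.943
endloop
endfacet
facet normal 0.271 0.163 0.949
outer loop
vertex -3.218 -2.514 -1.094
vertex -3.749 -3.467 -0.779
vertex -2.656 -3.5 -1.085
endloop
endfacet
facet normal -0.454 -0.664 0.595
outer loop
vertex -3.749 -3.467 -0.779
vertex -4.37 -3.829 -1.657
vertex -3.368 -4.313 -1.433
endloop
endfacet
facet normal -0.752 -0.433 -0.496
outer loop
vertex -4.37 -3.829 -1.657
vertex -4.224 -3.1 -2.515
vertex -3.662 -4.086 -2.506
endloop
endfacet
facet normal -0.213 0.536 -0.817
outer loop
vertex -4.224 -3.1 -2.515
vertex -3.512 -2.287 -2.167
vertex -3.131 -3.133 -2.821
endloop
endfacet
facet normal 0.992 -0.098 0.085
outer loop
vertex -2.602 -3.883 -2.153
vertex -2.51 -2.771 -1.943
vertex -2.656 -3.5 -1.085
endloop
endfacet
facet normal 0.658 -0.698 0.283
outer loop
vertex -2.602 -3.883 -2.153
vertex -2.656 -3.5 -1.085
vertex -3.368 -4.313 -1.433
endloop
endfacet
facet normal 0.267 -0.925 -0.269
outer loop
vertex -2.602 -3.883 -2.153
vertex -3.368 -4.313 -1.433
vertex -3.662 -4.086 -2.506
endloop
endfacet
facet normal 0.359 -0.467 -0.808
outer loop
vertex -2.602 -3.883 -2.153
vertex -3.662 -4.086 -2.506
vertex -3.131 -3.133 -2.821
endloop
endfacet
facet normal 0.807 0.044 -0.589
outer loop
vertex -2.602 -3.883 -2.153
vertex -3.131 -3.133 -2.821
vertex -2.51 -2.771 -1.943
endloop
endfacet
facet normal 0.752 0.433 0.496
outer loop
vertex -2.656 -3.5 -1.085
vertex -2.51 -2.771 -1.943
vertex -3.218 -2.514 -1.094
endloop
endfacet
facet normal 0.213 -0.536 0.817
outer loop
vertex -3.368 -4.313 -1.433
vertex -2.656 -3.5 -1.085
vertex -3.749 -3.467 -0.779
endloop
endfacet
facet normal -0.420 -0.904 -0.076
outer loop
vertex -3.662 -4.086 -2.506
vertex -3.368 -4.313 -1.433
vertex -4.37 -3.829 -1.657
endloop
endfacet
facet normal -0.271 -0.163 -0.949
outer loop
vertex -3.131 -3.133 -2.821
vertex -3.662 -4.086 -2.506
vertex -4.224 -3.1 -2.515
endloop
endfacet
facet normal 0.454 0.664 -0.595
outer loop
vertex -2.51 -2.771 -1.943
vertex -3.131 -3.133 -2.821
vertex -3.512 -2.287 -2.167
endloop
endfacet
facet normal -0.745 -0.196 0.638
outer loop
vertex 3.517 -1.005 2.503
vertex 3.253 -0.009 2.501
vertex 2.537 -1.267 1.279
endloop
endfacet
facet normal 0.256 -0.967 0.002
outer loop
vertex 3.587 -0.991 0.379
vertex 3.517 -1.005 2.503
vertex 2.537 -1.267 1.279
endloop
endfacet
facet normal -0.745 -0.196 0.638
outer loop
vertex 2.537 -1.267 1.279
vertex 3.253 -0.009 2.501
vertex 2.273 -0.271 1.277
endloop
endfacet
facet normal -0.617 -0.165 -0.770
outer loop
vertex 2.273 -0.271 1.277
vertex 3.587 -0.991 0.379
vertex 2.537 -1.267 1.279
endloop
endfacet
facet normal 0.617 0.165 0.770
outer loop
vertex 3.517 -1.005 2.503
vertex 4.303 0.267 1.601
vertex 3.253 -0.009 2.501
endloop
endfacet
facet normal 0.256 -0.967 0.002
outer loop
vertex 4.567 -0.729 1.603
vertex 3.517 -1.005 2.503
vertex 3.587 -0.991 0.379
endloop
endfacet
facet normal 0.617 0.165 0.770
outer loop
vertex 4.567 -0.729 1.603
vertex 4.303 0.267 1.601
vertex 3.517 -1.005 2.503
endloop
endfacet
facet normal -0.256 0.967 -0.002
outer loop
vertex 3.253 -0.009 2.501
vertex 4.303 0.267 1.601
vertex 2.273 -0.271 1.277
endloop
endfacet
facet normal -0.617 -0.165 -0.770
outer loop
vertex 3.323 0.005 0.377
vertex 3.587 -0.991 0.379
vertex 2.273 -0.271 1.277
endloop
endfacet
facet normal -0.256 0.967 -0.002
outer loop
vertex 2.273 -0.271 1.277
vertex 4.303 0.267 1.601
vertex 3.323 0.005 0.377
endloop
endfacet
facet normal 0.745 0.196 -0.638
outer loop
vertex 3.323 0.005 0.377
vertex 4.567 -0.729 1.603
vertex 3.587 -0.991 0.379
endloop
endfacet
facet normal 0.745 0.196 -0.638
outer loop
vertex 4.303 0.267 1.601
vertex 4.567 -0.729 1.603
vertex 3.323 0.005 0.377
endloop
endfacet
facet normal -0.875 0.420 0.239
outer loop
vertex -2.824 1.07 3.126
vertex -2.517 2.437 1.843
vertex -3.494 0.257 2.1
endloop
endfacet
facet normal -0.162 -0.719 0.676
outer loop
vertex -2.383 -0.277 1.797
vertex -2.824 1.07 3.126
vertex -3.494 0.257 2.1
endloop
endfacet
facet normal -0.875 0.420 0.239
outer loop
vertex -3.494 0.257 2.1
vertex -2.517 2.437 1.843
vertex -3.187 1.625 0.817
endloop
endfacet
facet normal -0.456 -0.552 -0.698
outer loop
vertex -3.187 1.625 0.817
vertex -2.383 -0.277 1.797
vertex -3.494 0.257 2.1
endloop
endfacet
facet normal 0.456 0.553 0.698
outer loop
vertex -2.824 1.07 3.126
vertex -1.406 1.903 1.54
vertex -2.517 2.437 1.843
endloop
endfacet
facet normal -0.162 -0.719 0.675
outer loop
vertex -1.713 0.535 2.823
vertex -2.824 1.07 3.126
vertex -2.383 -0.277 1.797
endloop
endfacet
facet normal 0.456 0.552 0.698
outer loop
vertex -1.713 0.535 2.823
vertex -1.406 1.903 1.54
vertex -2.824 1.07 3.126
endloop
endfacet
facet normal 0.162 0.720 -0.675
outer loop
vertex -2.517 2.437 1.843
vertex -1.406 1.903 1.54
vertex -3.187 1.625 0.817
endloop
endfacet
facet normal -0.456 -0.552 -0.698
outer loop
vertex -2.076 1.09 0.514
vertex -2.383 -0.277 1.797
vertex -3.187 1.625 0.817
endloop
endfacet
facet normal 0.162 0.719 -0.676
outer loop
vertex -3.187 1.625 0.817
vertex -1.406 1.903 1.54
vertex -2.076 1.09 0.514
endloop
endfacet
facet normal 0.875 -0.421 -0.239
outer loop
vertex -2.076 1.09 0.514
vertex -1.713 0.535 2.823
vertex -2.383 -0.277 1.797
endloop
endfacet
facet normal 0.875 -0.420 -0.239
outer loop
vertex -1.406 1.903 1.54
vertex -1.713 0.535 2.823
vertex -2.076 1.09 0.514
endloop
endfacet

endsolid


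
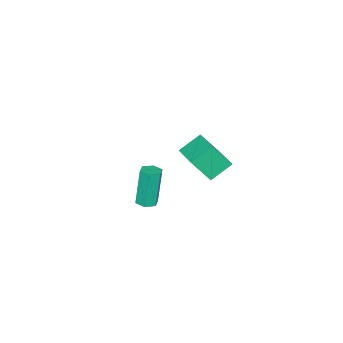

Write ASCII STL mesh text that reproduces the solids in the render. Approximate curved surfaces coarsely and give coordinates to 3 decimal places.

solid 
facet normal 0.190 0.018 -0.982
outer loop
vertex 4.378 3.223 -0.245
vertex 3.906 2.959 -0.341
vertex 3.916 3.508 -0.329
endloop
endfacet
facet normal 0.507 0.855 0.114
outer loop
vertex 4.378 3.223 -0.245
vertex 3.916 3.508 -0.329
vertex 3.987 3.186 1.777
endloop
endfacet
facet normal 0.506 0.855 0.114
outer loop
vertex 3.987 3.186 1.777
vertex 3.916 3.508 -0.329
vertex 3.524 3.471 1.693
endloop
endfacet
facet normal -0.189 -0.018 0.982
outer loop
vertex 3.987 3.186 1.777
vertex 3.524 3.471 1.693
vertex 3.514 2.921 1.681
endloop
endfacet
facet normal 0.189 0.018 -0.982
outer loop
vertex 3.916 3.508 -0.329
vertex 3.906 2.959 -0.341
vertex 3.443 3.244 -0.425
endloop
endfacet
facet normal -0.474 0.877 -0.076
outer loop
vertex 3.916 3.508 -0.329
vertex 3.443 3.244 -0.425
vertex 3.524 3.471 1.693
endloop
endfacet
facet normal -0.475 0.877 -0.076
outer loop
vertex 3.524 3.471 1.693
vertex 3.443 3.244 -0.425
vertex 3.052 3.207 1.597
endloop
endfacet
facet normal -0.190 -0.018 0.982
outer loop
vertex 3.524 3.471 1.693
vertex 3.052 3.207 1.597
vertex 3.514 2.921 1.681
endloop
endfacet
facet normal 0.189 0.018 -0.982
outer loop
vertex 3.443 3.244 -0.425
vertex 3.906 2.959 -0.341
vertex 3.433 2.694 -0.437
endloop
endfacet
facet normal -0.982 0.022 -0.189
outer loop
vertex 3.443 3.244 -0.425
vertex 3.433 2.694 -0.437
vertex 3.052 3.207 1.597
endloop
endfacet
facet normal -0.982 0.022 -0.189
outer loop
vertex 3.052 3.207 1.597
vertex 3.433 2.694 -0.437
vertex 3.042 2.657 1.585
endloop
endfacet
facet normal -0.190 -0.018 0.982
outer loop
vertex 3.052 3.207 1.597
vertex 3.042 2.657 1.585
vertex 3.514 2.921 1.681
endloop
endfacet
facet normal 0.189 0.018 -0.982
outer loop
vertex 3.433 2.694 -0.437
vertex 3.906 2.959 -0.341
vertex 3.896 2.409 -0.353
endloop
endfacet
facet normal -0.506 -0.855 -0.113
outer loop
vertex 3.433 2.694 -0.437
vertex 3.896 2.409 -0.353
vertex 3.042 2.657 1.585
endloop
endfacet
facet normal -0.507 -0.855 -0.114
outer loop
vertex 3.042 2.657 1.585
vertex 3.896 2.409 -0.353
vertex 3.504 2.372 1.669
endloop
endfacet
facet normal -0.190 -0.018 0.982
outer loop
vertex 3.042 2.657 1.585
vertex 3.504 2.372 1.669
vertex 3.514 2.921 1.681
endloop
endfacet
facet normal 0.190 0.018 -0.982
outer loop
vertex 3.896 2.409 -0.353
vertex 3.906 2.959 -0.341
vertex 4.368 2.673 -0.257
endloop
endfacet
facet normal 0.475 -0.877 0.076
outer loop
vertex 3.896 2.409 -0.353
vertex 4.368 2.673 -0.257
vertex 3.504 2.372 1.669
endloop
endfacet
facet normal 0.474 -0.877 0.076
outer loop
vertex 3.504 2.372 1.669
vertex 4.368 2.673 -0.257
vertex 3.977 2.636 1.765
endloop
endfacet
facet normal -0.189 -0.018 0.982
outer loop
vertex 3.504 2.372 1.669
vertex 3.977 2.636 1.765
vertex 3.514 2.921 1.681
endloop
endfacet
facet normal 0.190 0.018 -0.982
outer loop
vertex 4.368 2.673 -0.257
vertex 3.906 2.959 -0.341
vertex 4.378 3.223 -0.245
endloop
endfacet
facet normal 0.982 -0.022 0.189
outer loop
vertex 4.368 2.673 -0.257
vertex 4.378 3.223 -0.245
vertex 3.977 2.636 1.765
endloop
endfacet
facet normal 0.982 -0.022 0.189
outer loop
vertex 3.977 2.636 1.765
vertex 4.378 3.223 -0.245
vertex 3.987 3.186 1.777
endloop
endfacet
facet normal -0.189 -0.018 0.982
outer loop
vertex 3.977 2.636 1.765
vertex 3.987 3.186 1.777
vertex 3.514 2.921 1.681
endloop
endfacet
facet normal -0.518 -0.824 -0.229
outer loop
vertex -3.036 0.636 -0.819
vertex -3.668 1.415 -2.191
vertex -1.935 0.159 -1.596
endloop
endfacet
facet normal 0.371 -0.458 0.808
outer loop
vertex -1.012 1.625 -1.189
vertex -3.036 0.636 -0.819
vertex -1.935 0.159 -1.596
endloop
endfacet
facet normal -0.519 -0.824 -0.229
outer loop
vertex -1.935 0.159 -1.596
vertex -3.668 1.415 -2.191
vertex -2.567 0.938 -2.969
endloop
endfacet
facet normal 0.770 -0.334 -0.544
outer loop
vertex -2.567 0.938 -2.969
vertex -1.012 1.625 -1.189
vertex -1.935 0.159 -1.596
endloop
endfacet
facet normal -0.770 0.334 0.544
outer loop
vertex -3.036 0.636 -0.819
vertex -2.745 2.881 -1.784
vertex -3.668 1.415 -2.191
endloop
endfacet
facet normal 0.372 -0.459 0.807
outer loop
vertex -2.113 2.102 -0.411
vertex -3.036 0.636 -0.819
vertex -1.012 1.625 -1.189
endloop
endfacet
facet normal -0.770 0.334 0.544
outer loop
vertex -2.113 2.102 -0.411
vertex -2.745 2.881 -1.784
vertex -3.036 0.636 -0.819
endloop
endfacet
facet normal -0.372 0.458 -0.807
outer loop
vertex -3.668 1.415 -2.191
vertex -2.745 2.881 -1.784
vertex -2.567 0.938 -2.969
endloop
endfacet
facet normal 0.770 -0.333 -0.544
outer loop
vertex -1.644 2.404 -2.561
vertex -1.012 1.625 -1.189
vertex -2.567 0.938 -2.969
endloop
endfacet
facet normal -0.371 0.458 -0.807
outer loop
vertex -2.567 0.938 -2.969
vertex -2.745 2.881 -1.784
vertex -1.644 2.404 -2.561
endloop
endfacet
facet normal 0.519 0.824 0.229
outer loop
vertex -1.644 2.404 -2.561
vertex -2.113 2.102 -0.411
vertex -1.012 1.625 -1.189
endloop
endfacet
facet normal 0.518 0.824 0.229
outer loop
vertex -2.745 2.881 -1.784
vertex -2.113 2.102 -0.411
vertex -1.644 2.404 -2.561
endloop
endfacet

endsolid


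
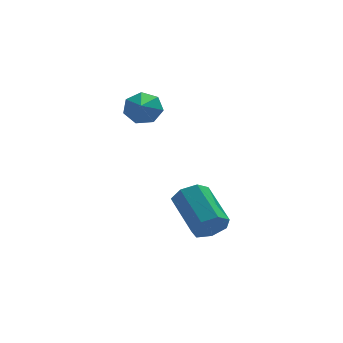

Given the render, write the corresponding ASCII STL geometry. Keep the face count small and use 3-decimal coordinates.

solid 
facet normal 0.205 0.871 -0.446
outer loop
vertex -2.035 3.504 1.815
vertex -2.393 3.915 2.454
vertex -1.591 3.681 2.365
endloop
endfacet
facet normal 0.610 -0.752 -0.251
outer loop
vertex -2.035 3.504 1.815
vertex -1.591 3.681 2.365
vertex -2.727 2.485 3.186
endloop
endfacet
facet normal 0.205 0.871 -0.446
outer loop
vertex -1.591 3.681 2.365
vertex -2.393 3.915 2.454
vertex -1.751 4.035 2.983
endloop
endfacet
facet normal 0.781 -0.433 0.450
outer loop
vertex -1.591 3.681 2.365
vertex -1.751 4.035 2.983
vertex -2.727 2.485 3.186
endloop
endfacet
facet normal 0.204 0.872 -0.445
outer loop
vertex -1.751 4.035 2.983
vertex -2.393 3.915 2.454
vertex -2.394 4.297 3.202
endloop
endfacet
facet normal 0.299 -0.063 0.952
outer loop
vertex -1.751 4.035 2.983
vertex -2.394 4.297 3.202
vertex -2.727 2.485 3.186
endloop
endfacet
facet normal 0.204 0.872 -0.445
outer loop
vertex -2.394 4.297 3.202
vertex -2.393 3.915 2.454
vertex -3.037 4.272 2.859
endloop
endfacet
facet normal -0.472 0.079 0.878
outer loop
vertex -2.394 4.297 3.202
vertex -3.037 4.272 2.859
vertex -2.727 2.485 3.186
endloop
endfacet
facet normal 0.204 0.872 -0.445
outer loop
vertex -3.037 4.272 2.859
vertex -2.393 3.915 2.454
vertex -3.194 3.978 2.211
endloop
endfacet
facet normal -0.953 -0.114 0.282
outer loop
vertex -3.037 4.272 2.859
vertex -3.194 3.978 2.211
vertex -2.727 2.485 3.186
endloop
endfacet
facet normal 0.204 0.872 -0.446
outer loop
vertex -3.194 3.978 2.211
vertex -2.393 3.915 2.454
vertex -2.748 3.636 1.746
endloop
endfacet
facet normal -0.780 -0.495 -0.384
outer loop
vertex -3.194 3.978 2.211
vertex -2.748 3.636 1.746
vertex -2.727 2.485 3.186
endloop
endfacet
facet normal 0.204 0.871 -0.446
outer loop
vertex -2.748 3.636 1.746
vertex -2.393 3.915 2.454
vertex -2.035 3.504 1.815
endloop
endfacet
facet normal -0.084 -0.779 -0.621
outer loop
vertex -2.748 3.636 1.746
vertex -2.035 3.504 1.815
vertex -2.727 2.485 3.186
endloop
endfacet
facet normal 0.224 -0.852 -0.474
outer loop
vertex 0.377 0.593 -3.076
vertex -0.342 0.253 -2.805
vertex -0.2 0.684 -3.512
endloop
endfacet
facet normal 0.568 0.509 -0.646
outer loop
vertex 0.377 0.593 -3.076
vertex -0.2 0.684 -3.512
vertex -0.099 2.406 -2.065
endloop
endfacet
facet normal 0.570 0.509 -0.645
outer loop
vertex -0.099 2.406 -2.065
vertex -0.2 0.684 -3.512
vertex -0.676 2.498 -2.502
endloop
endfacet
facet normal -0.223 0.852 0.474
outer loop
vertex -0.099 2.406 -2.065
vertex -0.676 2.498 -2.502
vertex -0.818 2.067 -1.795
endloop
endfacet
facet normal 0.224 -0.852 -0.474
outer loop
vertex -0.2 0.684 -3.512
vertex -0.342 0.253 -2.805
vertex -0.884 0.451 -3.416
endloop
endfacet
facet normal -0.264 0.415 -0.871
outer loop
vertex -0.2 0.684 -3.512
vertex -0.884 0.451 -3.416
vertex -0.676 2.498 -2.502
endloop
endfacet
facet normal -0.264 0.415 -0.871
outer loop
vertex -0.676 2.498 -2.502
vertex -0.884 0.451 -3.416
vertex -1.36 2.265 -2.406
endloop
endfacet
facet normal -0.224 0.852 0.474
outer loop
vertex -0.676 2.498 -2.502
vertex -1.36 2.265 -2.406
vertex -0.818 2.067 -1.795
endloop
endfacet
facet normal 0.223 -0.852 -0.474
outer loop
vertex -0.884 0.451 -3.416
vertex -0.342 0.253 -2.805
vertex -1.16 0.069 -2.86
endloop
endfacet
facet normal -0.898 0.009 -0.440
outer loop
vertex -0.884 0.451 -3.416
vertex -1.16 0.069 -2.86
vertex -1.36 2.265 -2.406
endloop
endfacet
facet normal -0.898 0.009 -0.440
outer loop
vertex -1.36 2.265 -2.406
vertex -1.16 0.069 -2.86
vertex -1.636 1.883 -1.85
endloop
endfacet
facet normal -0.223 0.852 0.474
outer loop
vertex -1.36 2.265 -2.406
vertex -1.636 1.883 -1.85
vertex -0.818 2.067 -1.795
endloop
endfacet
facet normal 0.223 -0.852 -0.474
outer loop
vertex -1.16 0.069 -2.86
vertex -0.342 0.253 -2.805
vertex -0.82 -0.174 -2.263
endloop
endfacet
facet normal -0.856 -0.404 0.323
outer loop
vertex -1.16 0.069 -2.86
vertex -0.82 -0.174 -2.263
vertex -1.636 1.883 -1.85
endloop
endfacet
facet normal -0.856 -0.404 0.322
outer loop
vertex -1.636 1.883 -1.85
vertex -0.82 -0.174 -2.263
vertex -1.296 1.639 -1.252
endloop
endfacet
facet normal -0.223 0.851 0.474
outer loop
vertex -1.636 1.883 -1.85
vertex -1.296 1.639 -1.252
vertex -0.818 2.067 -1.795
endloop
endfacet
facet normal 0.223 -0.852 -0.474
outer loop
vertex -0.82 -0.174 -2.263
vertex -0.342 0.253 -2.805
vertex -0.12 -0.096 -2.074
endloop
endfacet
facet normal -0.170 -0.514 0.841
outer loop
vertex -0.82 -0.174 -2.263
vertex -0.12 -0.096 -2.074
vertex -1.296 1.639 -1.252
endloop
endfacet
facet normal -0.168 -0.513 0.842
outer loop
vertex -1.296 1.639 -1.252
vertex -0.12 -0.096 -2.074
vertex -0.596 1.718 -1.064
endloop
endfacet
facet normal -0.224 0.851 0.474
outer loop
vertex -1.296 1.639 -1.252
vertex -0.596 1.718 -1.064
vertex -0.818 2.067 -1.795
endloop
endfacet
facet normal 0.223 -0.852 -0.474
outer loop
vertex -0.12 -0.096 -2.074
vertex -0.342 0.253 -2.805
vertex 0.412 0.245 -2.436
endloop
endfacet
facet normal 0.645 -0.235 0.727
outer loop
vertex -0.12 -0.096 -2.074
vertex 0.412 0.245 -2.436
vertex -0.596 1.718 -1.064
endloop
endfacet
facet normal 0.645 -0.235 0.727
outer loop
vertex -0.596 1.718 -1.064
vertex 0.412 0.245 -2.436
vertex -0.064 2.059 -1.426
endloop
endfacet
facet normal -0.223 0.852 0.474
outer loop
vertex -0.596 1.718 -1.064
vertex -0.064 2.059 -1.426
vertex -0.818 2.067 -1.795
endloop
endfacet
facet normal 0.223 -0.851 -0.475
outer loop
vertex 0.412 0.245 -2.436
vertex -0.342 0.253 -2.805
vertex 0.377 0.593 -3.076
endloop
endfacet
facet normal 0.974 0.219 0.066
outer loop
vertex 0.412 0.245 -2.436
vertex 0.377 0.593 -3.076
vertex -0.064 2.059 -1.426
endloop
endfacet
facet normal 0.974 0.219 0.066
outer loop
vertex -0.064 2.059 -1.426
vertex 0.377 0.593 -3.076
vertex -0.099 2.406 -2.065
endloop
endfacet
facet normal -0.223 0.851 0.475
outer loop
vertex -0.064 2.059 -1.426
vertex -0.099 2.406 -2.065
vertex -0.818 2.067 -1.795
endloop
endfacet

endsolid


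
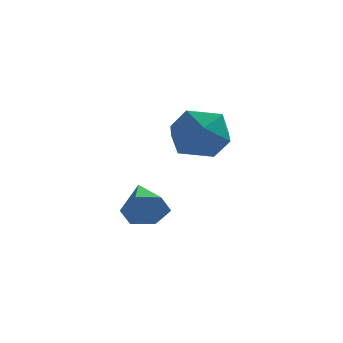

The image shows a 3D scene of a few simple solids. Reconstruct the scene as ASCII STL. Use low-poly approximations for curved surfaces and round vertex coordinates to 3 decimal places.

solid 
facet normal 0.232 -0.915 -0.331
outer loop
vertex -1.98 1.653 -0.141
vertex -2.544 1.77 -0.858
vertex -1.66 2.017 -0.922
endloop
endfacet
facet normal 0.743 0.436 0.508
outer loop
vertex -1.98 1.653 -0.141
vertex -1.66 2.017 -0.922
vertex -2.976 3.47 -0.242
endloop
endfacet
facet normal 0.231 -0.914 -0.332
outer loop
vertex -1.66 2.017 -0.922
vertex -2.544 1.77 -0.858
vertex -2.224 2.135 -1.64
endloop
endfacet
facet normal 0.603 0.713 -0.357
outer loop
vertex -1.66 2.017 -0.922
vertex -2.224 2.135 -1.64
vertex -2.976 3.47 -0.242
endloop
endfacet
facet normal 0.233 -0.914 -0.331
outer loop
vertex -2.224 2.135 -1.64
vertex -2.544 1.77 -0.858
vertex -3.107 1.887 -1.576
endloop
endfacet
facet normal -0.232 0.638 -0.734
outer loop
vertex -2.224 2.135 -1.64
vertex -3.107 1.887 -1.576
vertex -2.976 3.47 -0.242
endloop
endfacet
facet normal 0.233 -0.914 -0.332
outer loop
vertex -3.107 1.887 -1.576
vertex -2.544 1.77 -0.858
vertex -3.428 1.522 -0.795
endloop
endfacet
facet normal -0.926 0.285 -0.247
outer loop
vertex -3.107 1.887 -1.576
vertex -3.428 1.522 -0.795
vertex -2.976 3.47 -0.242
endloop
endfacet
facet normal 0.233 -0.914 -0.332
outer loop
vertex -3.428 1.522 -0.795
vertex -2.544 1.77 -0.858
vertex -2.864 1.405 -0.077
endloop
endfacet
facet normal -0.786 0.007 0.618
outer loop
vertex -3.428 1.522 -0.795
vertex -2.864 1.405 -0.077
vertex -2.976 3.47 -0.242
endloop
endfacet
facet normal 0.232 -0.914 -0.332
outer loop
vertex -2.864 1.405 -0.077
vertex -2.544 1.77 -0.858
vertex -1.98 1.653 -0.141
endloop
endfacet
facet normal 0.049 0.082 0.995
outer loop
vertex -2.864 1.405 -0.077
vertex -1.98 1.653 -0.141
vertex -2.976 3.47 -0.242
endloop
endfacet
facet normal -0.868 -0.103 0.485
outer loop
vertex -1.643 1.635 3.304
vertex -1.505 0.381 3.285
vertex -1.045 1.051 4.25
endloop
endfacet
facet normal -0.549 0.511 0.662
outer loop
vertex -1.643 1.635 3.304
vertex -1.045 1.051 4.25
vertex -0.591 2.135 3.79
endloop
endfacet
facet normal -0.453 0.889 0.065
outer loop
vertex -1.643 1.635 3.304
vertex -0.591 2.135 3.79
vertex -0.771 2.134 2.541
endloop
endfacet
facet normal -0.713 0.510 -0.481
outer loop
vertex -1.643 1.635 3.304
vertex -0.771 2.134 2.541
vertex -1.336 1.05 2.229
endloop
endfacet
facet normal -0.970 -0.103 -0.221
outer loop
vertex -1.643 1.635 3.304
vertex -1.336 1.05 2.229
vertex -1.505 0.381 3.285
endloop
endfacet
facet normal 0.094 0.355 0.930
outer loop
vertex -0.591 2.135 3.79
vertex -1.045 1.051 4.25
vertex 0.196 1.19 4.071
endloop
endfacet
facet normal -0.423 -0.637 0.644
outer loop
vertex -1.045 1.051 4.25
vertex -1.505 0.381 3.285
vertex -0.369 0.106 3.759
endloop
endfacet
facet normal -0.588 -0.638 -0.498
outer loop
vertex -1.505 0.381 3.285
vertex -1.336 1.05 2.229
vertex -0.549 0.105 2.51
endloop
endfacet
facet normal -0.172 0.354 -0.919
outer loop
vertex -1.336 1.05 2.229
vertex -0.771 2.134 2.541
vertex -0.095 1.189 2.05
endloop
endfacet
facet normal 0.250 0.968 -0.037
outer loop
vertex -0.771 2.134 2.541
vertex -0.591 2.135 3.79
vertex 0.365 1.859 3.015
endloop
endfacet
facet normal 0.713 -0.510 0.481
outer loop
vertex 0.503 0.605 2.996
vertex 0.196 1.19 4.071
vertex -0.369 0.106 3.759
endloop
endfacet
facet normal 0.453 -0.889 -0.065
outer loop
vertex 0.503 0.605 2.996
vertex -0.369 0.106 3.759
vertex -0.549 0.105 2.51
endloop
endfacet
facet normal 0.549 -0.511 -0.662
outer loop
vertex 0.503 0.605 2.996
vertex -0.549 0.105 2.51
vertex -0.095 1.189 2.05
endloop
endfacet
facet normal 0.868 0.103 -0.485
outer loop
vertex 0.503 0.605 2.996
vertex -0.095 1.189 2.05
vertex 0.365 1.859 3.015
endloop
endfacet
facet normal 0.970 0.103 0.221
outer loop
vertex 0.503 0.605 2.996
vertex 0.365 1.859 3.015
vertex 0.196 1.19 4.071
endloop
endfacet
facet normal 0.172 -0.354 0.919
outer loop
vertex -0.369 0.106 3.759
vertex 0.196 1.19 4.071
vertex -1.045 1.051 4.25
endloop
endfacet
facet normal -0.250 -0.968 0.037
outer loop
vertex -0.549 0.105 2.51
vertex -0.369 0.106 3.759
vertex -1.505 0.381 3.285
endloop
endfacet
facet normal -0.094 -0.355 -0.930
outer loop
vertex -0.095 1.189 2.05
vertex -0.549 0.105 2.51
vertex -1.336 1.05 2.229
endloop
endfacet
facet normal 0.423 0.637 -0.644
outer loop
vertex 0.365 1.859 3.015
vertex -0.095 1.189 2.05
vertex -0.771 2.134 2.541
endloop
endfacet
facet normal 0.588 0.638 0.498
outer loop
vertex 0.196 1.19 4.071
vertex 0.365 1.859 3.015
vertex -0.591 2.135 3.79
endloop
endfacet

endsolid


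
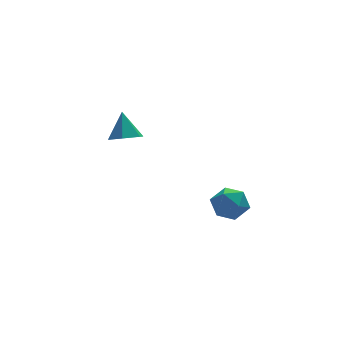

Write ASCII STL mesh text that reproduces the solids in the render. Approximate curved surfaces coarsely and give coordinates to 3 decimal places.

solid 
facet normal -0.067 -0.532 -0.844
outer loop
vertex -0.396 2.405 -0.541
vertex -0.971 3.148 -0.964
vertex 0.054 3.172 -1.061
endloop
endfacet
facet normal 0.834 -0.126 0.537
outer loop
vertex -0.396 2.405 -0.541
vertex 0.054 3.172 -1.061
vertex -0.849 4.112 0.564
endloop
endfacet
facet normal -0.067 -0.532 -0.844
outer loop
vertex 0.054 3.172 -1.061
vertex -0.971 3.148 -0.964
vertex -0.521 3.915 -1.483
endloop
endfacet
facet normal 0.772 0.633 0.063
outer loop
vertex 0.054 3.172 -1.061
vertex -0.521 3.915 -1.483
vertex -0.849 4.112 0.564
endloop
endfacet
facet normal -0.067 -0.532 -0.844
outer loop
vertex -0.521 3.915 -1.483
vertex -0.971 3.148 -0.964
vertex -1.546 3.891 -1.386
endloop
endfacet
facet normal -0.033 0.994 -0.101
outer loop
vertex -0.521 3.915 -1.483
vertex -1.546 3.891 -1.386
vertex -0.849 4.112 0.564
endloop
endfacet
facet normal -0.068 -0.532 -0.844
outer loop
vertex -1.546 3.891 -1.386
vertex -0.971 3.148 -0.964
vertex -1.996 3.124 -0.866
endloop
endfacet
facet normal -0.775 0.597 0.209
outer loop
vertex -1.546 3.891 -1.386
vertex -1.996 3.124 -0.866
vertex -0.849 4.112 0.564
endloop
endfacet
facet normal -0.068 -0.532 -0.844
outer loop
vertex -1.996 3.124 -0.866
vertex -0.971 3.148 -0.964
vertex -1.421 2.381 -0.444
endloop
endfacet
facet normal -0.712 -0.163 0.683
outer loop
vertex -1.996 3.124 -0.866
vertex -1.421 2.381 -0.444
vertex -0.849 4.112 0.564
endloop
endfacet
facet normal -0.067 -0.532 -0.844
outer loop
vertex -1.421 2.381 -0.444
vertex -0.971 3.148 -0.964
vertex -0.396 2.405 -0.541
endloop
endfacet
facet normal 0.092 -0.524 0.847
outer loop
vertex -1.421 2.381 -0.444
vertex -0.396 2.405 -0.541
vertex -0.849 4.112 0.564
endloop
endfacet
facet normal -0.388 0.898 0.206
outer loop
vertex 2.309 -2.852 -3.031
vertex 1.481 -3.351 -2.415
vertex 2.463 -3.042 -1.911
endloop
endfacet
facet normal 0.319 0.941 0.116
outer loop
vertex 2.309 -2.852 -3.031
vertex 2.463 -3.042 -1.911
vertex 3.317 -3.241 -2.648
endloop
endfacet
facet normal 0.474 0.698 -0.538
outer loop
vertex 2.309 -2.852 -3.031
vertex 3.317 -3.241 -2.648
vertex 2.863 -3.673 -3.608
endloop
endfacet
facet normal -0.138 0.506 -0.852
outer loop
vertex 2.309 -2.852 -3.031
vertex 2.863 -3.673 -3.608
vertex 1.728 -3.74 -3.464
endloop
endfacet
facet normal -0.671 0.630 -0.392
outer loop
vertex 2.309 -2.852 -3.031
vertex 1.728 -3.74 -3.464
vertex 1.481 -3.351 -2.415
endloop
endfacet
facet normal 0.628 0.507 0.591
outer loop
vertex 3.317 -3.241 -2.648
vertex 2.463 -3.042 -1.911
vertex 3.112 -3.98 -1.796
endloop
endfacet
facet normal -0.516 0.439 0.736
outer loop
vertex 2.463 -3.042 -1.911
vertex 1.481 -3.351 -2.415
vertex 1.977 -4.047 -1.652
endloop
endfacet
facet normal -0.973 0.004 -0.231
outer loop
vertex 1.481 -3.351 -2.415
vertex 1.728 -3.74 -3.464
vertex 1.523 -4.479 -2.612
endloop
endfacet
facet normal -0.112 -0.197 -0.974
outer loop
vertex 1.728 -3.74 -3.464
vertex 2.863 -3.673 -3.608
vertex 2.377 -4.678 -3.349
endloop
endfacet
facet normal 0.877 0.114 -0.466
outer loop
vertex 2.863 -3.673 -3.608
vertex 3.317 -3.241 -2.648
vertex 3.359 -4.369 -2.845
endloop
endfacet
facet normal 0.138 -0.506 0.852
outer loop
vertex 2.531 -4.868 -2.229
vertex 3.112 -3.98 -1.796
vertex 1.977 -4.047 -1.652
endloop
endfacet
facet normal -0.474 -0.698 0.538
outer loop
vertex 2.531 -4.868 -2.229
vertex 1.977 -4.047 -1.652
vertex 1.523 -4.479 -2.612
endloop
endfacet
facet normal -0.319 -0.941 -0.116
outer loop
vertex 2.531 -4.868 -2.229
vertex 1.523 -4.479 -2.612
vertex 2.377 -4.678 -3.349
endloop
endfacet
facet normal 0.388 -0.898 -0.206
outer loop
vertex 2.531 -4.868 -2.229
vertex 2.377 -4.678 -3.349
vertex 3.359 -4.369 -2.845
endloop
endfacet
facet normal 0.671 -0.630 0.392
outer loop
vertex 2.531 -4.868 -2.229
vertex 3.359 -4.369 -2.845
vertex 3.112 -3.98 -1.796
endloop
endfacet
facet normal 0.112 0.197 0.974
outer loop
vertex 1.977 -4.047 -1.652
vertex 3.112 -3.98 -1.796
vertex 2.463 -3.042 -1.911
endloop
endfacet
facet normal -0.877 -0.114 0.466
outer loop
vertex 1.523 -4.479 -2.612
vertex 1.977 -4.047 -1.652
vertex 1.481 -3.351 -2.415
endloop
endfacet
facet normal -0.628 -0.507 -0.591
outer loop
vertex 2.377 -4.678 -3.349
vertex 1.523 -4.479 -2.612
vertex 1.728 -3.74 -3.464
endloop
endfacet
facet normal 0.516 -0.439 -0.736
outer loop
vertex 3.359 -4.369 -2.845
vertex 2.377 -4.678 -3.349
vertex 2.863 -3.673 -3.608
endloop
endfacet
facet normal 0.973 -0.004 0.231
outer loop
vertex 3.112 -3.98 -1.796
vertex 3.359 -4.369 -2.845
vertex 3.317 -3.241 -2.648
endloop
endfacet

endsolid


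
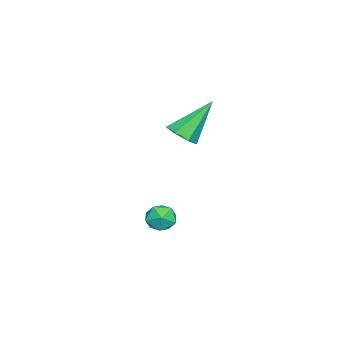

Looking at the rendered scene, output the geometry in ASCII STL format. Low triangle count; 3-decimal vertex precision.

solid 
facet normal 0.419 -0.472 -0.776
outer loop
vertex 0.813 2.058 1.734
vertex 0.259 1.598 1.715
vertex 0.333 2.227 1.372
endloop
endfacet
facet normal 0.331 0.944 0.002
outer loop
vertex 0.813 2.058 1.734
vertex 0.333 2.227 1.372
vertex -0.579 2.542 3.265
endloop
endfacet
facet normal 0.420 -0.472 -0.775
outer loop
vertex 0.333 2.227 1.372
vertex 0.259 1.598 1.715
vertex -0.203 1.922 1.267
endloop
endfacet
facet normal -0.414 0.844 -0.340
outer loop
vertex 0.333 2.227 1.372
vertex -0.203 1.922 1.267
vertex -0.579 2.542 3.265
endloop
endfacet
facet normal 0.420 -0.472 -0.775
outer loop
vertex -0.203 1.922 1.267
vertex 0.259 1.598 1.715
vertex -0.39 1.373 1.5
endloop
endfacet
facet normal -0.945 0.218 -0.245
outer loop
vertex -0.203 1.922 1.267
vertex -0.39 1.373 1.5
vertex -0.579 2.542 3.265
endloop
endfacet
facet normal 0.420 -0.472 -0.775
outer loop
vertex -0.39 1.373 1.5
vertex 0.259 1.598 1.715
vertex -0.089 0.994 1.894
endloop
endfacet
facet normal -0.861 -0.462 0.214
outer loop
vertex -0.39 1.373 1.5
vertex -0.089 0.994 1.894
vertex -0.579 2.542 3.265
endloop
endfacet
facet normal 0.419 -0.471 -0.776
outer loop
vertex -0.089 0.994 1.894
vertex 0.259 1.598 1.715
vertex 0.475 1.069 2.153
endloop
endfacet
facet normal -0.227 -0.685 0.692
outer loop
vertex -0.089 0.994 1.894
vertex 0.475 1.069 2.153
vertex -0.579 2.542 3.265
endloop
endfacet
facet normal 0.419 -0.472 -0.776
outer loop
vertex 0.475 1.069 2.153
vertex 0.259 1.598 1.715
vertex 0.876 1.542 2.082
endloop
endfacet
facet normal 0.481 -0.283 0.830
outer loop
vertex 0.475 1.069 2.153
vertex 0.876 1.542 2.082
vertex -0.579 2.542 3.265
endloop
endfacet
facet normal 0.419 -0.472 -0.776
outer loop
vertex 0.876 1.542 2.082
vertex 0.259 1.598 1.715
vertex 0.813 2.058 1.734
endloop
endfacet
facet normal 0.729 0.442 0.523
outer loop
vertex 0.876 1.542 2.082
vertex 0.813 2.058 1.734
vertex -0.579 2.542 3.265
endloop
endfacet
facet normal 0.364 0.792 0.491
outer loop
vertex 1.244 1.728 -2.444
vertex 0.978 1.477 -1.842
vertex 1.63 1.3 -2.04
endloop
endfacet
facet normal 0.773 0.630 -0.072
outer loop
vertex 1.244 1.728 -2.444
vertex 1.63 1.3 -2.04
vertex 1.631 1.219 -2.74
endloop
endfacet
facet normal 0.366 0.660 -0.656
outer loop
vertex 1.244 1.728 -2.444
vertex 1.631 1.219 -2.74
vertex 0.979 1.347 -2.975
endloop
endfacet
facet normal -0.295 0.840 -0.455
outer loop
vertex 1.244 1.728 -2.444
vertex 0.979 1.347 -2.975
vertex 0.575 1.506 -2.42
endloop
endfacet
facet normal -0.297 0.921 0.253
outer loop
vertex 1.244 1.728 -2.444
vertex 0.575 1.506 -2.42
vertex 0.978 1.477 -1.842
endloop
endfacet
facet normal 0.999 -0.041 0.006
outer loop
vertex 1.631 1.219 -2.74
vertex 1.63 1.3 -2.04
vertex 1.605 0.654 -2.32
endloop
endfacet
facet normal 0.338 0.220 0.915
outer loop
vertex 1.63 1.3 -2.04
vertex 0.978 1.477 -1.842
vertex 1.201 0.813 -1.765
endloop
endfacet
facet normal -0.731 0.428 0.531
outer loop
vertex 0.978 1.477 -1.842
vertex 0.575 1.506 -2.42
vertex 0.549 0.941 -2.0
endloop
endfacet
facet normal -0.730 0.295 -0.616
outer loop
vertex 0.575 1.506 -2.42
vertex 0.979 1.347 -2.975
vertex 0.55 0.86 -2.7
endloop
endfacet
facet normal 0.340 0.005 -0.940
outer loop
vertex 0.979 1.347 -2.975
vertex 1.631 1.219 -2.74
vertex 1.202 0.683 -2.898
endloop
endfacet
facet normal 0.295 -0.840 0.455
outer loop
vertex 0.936 0.432 -2.296
vertex 1.605 0.654 -2.32
vertex 1.201 0.813 -1.765
endloop
endfacet
facet normal -0.366 -0.660 0.656
outer loop
vertex 0.936 0.432 -2.296
vertex 1.201 0.813 -1.765
vertex 0.549 0.941 -2.0
endloop
endfacet
facet normal -0.773 -0.630 0.072
outer loop
vertex 0.936 0.432 -2.296
vertex 0.549 0.941 -2.0
vertex 0.55 0.86 -2.7
endloop
endfacet
facet normal -0.364 -0.792 -0.491
outer loop
vertex 0.936 0.432 -2.296
vertex 0.55 0.86 -2.7
vertex 1.202 0.683 -2.898
endloop
endfacet
facet normal 0.297 -0.921 -0.253
outer loop
vertex 0.936 0.432 -2.296
vertex 1.202 0.683 -2.898
vertex 1.605 0.654 -2.32
endloop
endfacet
facet normal 0.730 -0.295 0.616
outer loop
vertex 1.201 0.813 -1.765
vertex 1.605 0.654 -2.32
vertex 1.63 1.3 -2.04
endloop
endfacet
facet normal -0.340 -0.005 0.940
outer loop
vertex 0.549 0.941 -2.0
vertex 1.201 0.813 -1.765
vertex 0.978 1.477 -1.842
endloop
endfacet
facet normal -0.999 0.041 -0.006
outer loop
vertex 0.55 0.86 -2.7
vertex 0.549 0.941 -2.0
vertex 0.575 1.506 -2.42
endloop
endfacet
facet normal -0.338 -0.220 -0.915
outer loop
vertex 1.202 0.683 -2.898
vertex 0.55 0.86 -2.7
vertex 0.979 1.347 -2.975
endloop
endfacet
facet normal 0.731 -0.428 -0.531
outer loop
vertex 1.605 0.654 -2.32
vertex 1.202 0.683 -2.898
vertex 1.631 1.219 -2.74
endloop
endfacet

endsolid
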